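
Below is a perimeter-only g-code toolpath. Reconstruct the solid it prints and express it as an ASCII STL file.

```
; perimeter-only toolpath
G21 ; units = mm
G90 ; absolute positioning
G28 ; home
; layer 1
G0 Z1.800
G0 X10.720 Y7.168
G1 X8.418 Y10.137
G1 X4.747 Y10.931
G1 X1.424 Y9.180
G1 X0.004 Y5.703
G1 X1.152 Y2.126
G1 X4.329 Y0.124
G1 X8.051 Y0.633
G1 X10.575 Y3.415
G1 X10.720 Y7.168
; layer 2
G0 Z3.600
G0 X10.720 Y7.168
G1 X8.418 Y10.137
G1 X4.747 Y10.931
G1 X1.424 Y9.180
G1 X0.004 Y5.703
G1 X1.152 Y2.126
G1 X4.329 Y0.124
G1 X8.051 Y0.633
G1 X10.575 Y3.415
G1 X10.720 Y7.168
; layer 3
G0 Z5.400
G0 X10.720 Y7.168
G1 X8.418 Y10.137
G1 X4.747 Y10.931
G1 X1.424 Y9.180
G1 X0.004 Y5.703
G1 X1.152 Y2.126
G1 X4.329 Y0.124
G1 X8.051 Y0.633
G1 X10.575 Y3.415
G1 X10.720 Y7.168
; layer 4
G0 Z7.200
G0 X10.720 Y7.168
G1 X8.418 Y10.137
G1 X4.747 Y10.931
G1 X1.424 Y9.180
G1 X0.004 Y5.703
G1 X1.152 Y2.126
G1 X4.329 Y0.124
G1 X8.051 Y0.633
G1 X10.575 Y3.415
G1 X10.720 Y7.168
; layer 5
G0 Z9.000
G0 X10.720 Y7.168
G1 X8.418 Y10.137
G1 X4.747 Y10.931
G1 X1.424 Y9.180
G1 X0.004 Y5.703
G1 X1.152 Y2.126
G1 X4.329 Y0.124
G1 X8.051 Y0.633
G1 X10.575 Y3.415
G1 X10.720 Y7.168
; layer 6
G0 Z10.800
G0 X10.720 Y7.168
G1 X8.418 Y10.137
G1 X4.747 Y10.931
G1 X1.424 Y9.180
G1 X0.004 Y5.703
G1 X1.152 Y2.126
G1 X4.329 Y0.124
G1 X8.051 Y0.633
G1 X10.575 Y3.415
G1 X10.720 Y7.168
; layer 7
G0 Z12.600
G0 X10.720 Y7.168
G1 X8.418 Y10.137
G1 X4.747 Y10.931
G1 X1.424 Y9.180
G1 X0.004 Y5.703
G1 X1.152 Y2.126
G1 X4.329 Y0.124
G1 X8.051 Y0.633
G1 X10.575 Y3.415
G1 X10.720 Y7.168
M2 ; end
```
solid part
  facet normal 0.0000 0.0000 -1.0000
    outer loop
      vertex 4.747 10.931 0.000
      vertex 8.418 10.137 0.000
      vertex 10.720 7.168 0.000
    endloop
  endfacet
  facet normal 0.0000 0.0000 -1.0000
    outer loop
      vertex 1.424 9.180 0.000
      vertex 4.747 10.931 0.000
      vertex 10.720 7.168 0.000
    endloop
  endfacet
  facet normal 0.0000 0.0000 -1.0000
    outer loop
      vertex 0.004 5.703 0.000
      vertex 1.424 9.180 0.000
      vertex 10.720 7.168 0.000
    endloop
  endfacet
  facet normal 0.0000 0.0000 -1.0000
    outer loop
      vertex 1.152 2.126 0.000
      vertex 0.004 5.703 0.000
      vertex 10.720 7.168 0.000
    endloop
  endfacet
  facet normal 0.0000 0.0000 -1.0000
    outer loop
      vertex 4.329 0.124 0.000
      vertex 1.152 2.126 0.000
      vertex 10.720 7.168 0.000
    endloop
  endfacet
  facet normal 0.0000 0.0000 -1.0000
    outer loop
      vertex 8.051 0.633 0.000
      vertex 4.329 0.124 0.000
      vertex 10.720 7.168 0.000
    endloop
  endfacet
  facet normal 0.0000 0.0000 -1.0000
    outer loop
      vertex 10.575 3.415 0.000
      vertex 8.051 0.633 0.000
      vertex 10.720 7.168 0.000
    endloop
  endfacet
  facet normal 0.0000 0.0000 1.0000
    outer loop
      vertex 10.720 7.168 12.600
      vertex 8.418 10.137 12.600
      vertex 4.747 10.931 12.600
    endloop
  endfacet
  facet normal 0.0000 0.0000 1.0000
    outer loop
      vertex 10.720 7.168 12.600
      vertex 4.747 10.931 12.600
      vertex 1.424 9.180 12.600
    endloop
  endfacet
  facet normal 0.0000 0.0000 1.0000
    outer loop
      vertex 10.720 7.168 12.600
      vertex 1.424 9.180 12.600
      vertex 0.004 5.703 12.600
    endloop
  endfacet
  facet normal 0.0000 0.0000 1.0000
    outer loop
      vertex 10.720 7.168 12.600
      vertex 0.004 5.703 12.600
      vertex 1.152 2.126 12.600
    endloop
  endfacet
  facet normal 0.0000 0.0000 1.0000
    outer loop
      vertex 10.720 7.168 12.600
      vertex 1.152 2.126 12.600
      vertex 4.329 0.124 12.600
    endloop
  endfacet
  facet normal 0.0000 0.0000 1.0000
    outer loop
      vertex 10.720 7.168 12.600
      vertex 4.329 0.124 12.600
      vertex 8.051 0.633 12.600
    endloop
  endfacet
  facet normal 0.0000 0.0000 1.0000
    outer loop
      vertex 10.720 7.168 12.600
      vertex 8.051 0.633 12.600
      vertex 10.575 3.415 12.600
    endloop
  endfacet
  facet normal 0.7903 0.6127 0.0000
    outer loop
      vertex 10.720 7.168 0.000
      vertex 8.418 10.137 0.000
      vertex 8.418 10.137 12.600
    endloop
  endfacet
  facet normal 0.7903 0.6127 0.0000
    outer loop
      vertex 10.720 7.168 0.000
      vertex 8.418 10.137 12.600
      vertex 10.720 7.168 12.600
    endloop
  endfacet
  facet normal 0.2114 0.9774 0.0000
    outer loop
      vertex 8.418 10.137 0.000
      vertex 4.747 10.931 0.000
      vertex 4.747 10.931 12.600
    endloop
  endfacet
  facet normal 0.2114 0.9774 0.0000
    outer loop
      vertex 8.418 10.137 0.000
      vertex 4.747 10.931 12.600
      vertex 8.418 10.137 12.600
    endloop
  endfacet
  facet normal -0.4662 0.8847 0.0000
    outer loop
      vertex 4.747 10.931 0.000
      vertex 1.424 9.180 0.000
      vertex 1.424 9.180 12.600
    endloop
  endfacet
  facet normal -0.4662 0.8847 0.0000
    outer loop
      vertex 4.747 10.931 0.000
      vertex 1.424 9.180 12.600
      vertex 4.747 10.931 12.600
    endloop
  endfacet
  facet normal -0.9258 0.3781 0.0000
    outer loop
      vertex 1.424 9.180 0.000
      vertex 0.004 5.703 0.000
      vertex 0.004 5.703 12.600
    endloop
  endfacet
  facet normal -0.9258 0.3781 0.0000
    outer loop
      vertex 1.424 9.180 0.000
      vertex 0.004 5.703 12.600
      vertex 1.424 9.180 12.600
    endloop
  endfacet
  facet normal -0.9522 -0.3056 0.0000
    outer loop
      vertex 0.004 5.703 0.000
      vertex 1.152 2.126 0.000
      vertex 1.152 2.126 12.600
    endloop
  endfacet
  facet normal -0.9522 -0.3056 0.0000
    outer loop
      vertex 0.004 5.703 0.000
      vertex 1.152 2.126 12.600
      vertex 0.004 5.703 12.600
    endloop
  endfacet
  facet normal -0.5331 -0.8460 0.0000
    outer loop
      vertex 1.152 2.126 0.000
      vertex 4.329 0.124 0.000
      vertex 4.329 0.124 12.600
    endloop
  endfacet
  facet normal -0.5331 -0.8460 0.0000
    outer loop
      vertex 1.152 2.126 0.000
      vertex 4.329 0.124 12.600
      vertex 1.152 2.126 12.600
    endloop
  endfacet
  facet normal 0.1355 -0.9908 0.0000
    outer loop
      vertex 4.329 0.124 0.000
      vertex 8.051 0.633 0.000
      vertex 8.051 0.633 12.600
    endloop
  endfacet
  facet normal 0.1355 -0.9908 0.0000
    outer loop
      vertex 4.329 0.124 0.000
      vertex 8.051 0.633 12.600
      vertex 4.329 0.124 12.600
    endloop
  endfacet
  facet normal 0.7406 -0.6719 0.0000
    outer loop
      vertex 8.051 0.633 0.000
      vertex 10.575 3.415 0.000
      vertex 10.575 3.415 12.600
    endloop
  endfacet
  facet normal 0.7406 -0.6719 0.0000
    outer loop
      vertex 8.051 0.633 0.000
      vertex 10.575 3.415 12.600
      vertex 8.051 0.633 12.600
    endloop
  endfacet
  facet normal 0.9993 -0.0386 0.0000
    outer loop
      vertex 10.575 3.415 0.000
      vertex 10.720 7.168 0.000
      vertex 10.720 7.168 12.600
    endloop
  endfacet
  facet normal 0.9993 -0.0386 0.0000
    outer loop
      vertex 10.575 3.415 0.000
      vertex 10.720 7.168 12.600
      vertex 10.575 3.415 12.600
    endloop
  endfacet
endsolid part

The G0 Z moves step by Δz≈1.800 mm. Every layer's G1 loop is the same polygon, so the solid is a straight extrusion of it from z=0 to z≈12.6. Closing with flat bottom and top caps and triangulating gives 32 facets — a regular 9-sided prism (a cylinder approximated with 9 flat sides), circumscribed radius ≈ 5.49 mm, height ≈ 12.6 mm.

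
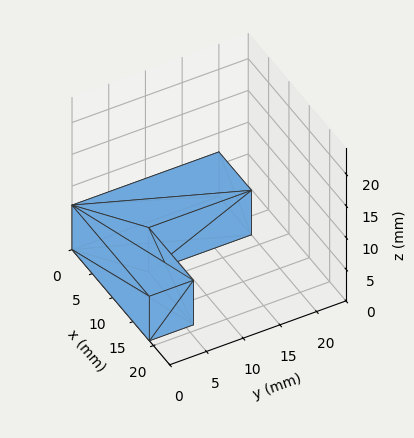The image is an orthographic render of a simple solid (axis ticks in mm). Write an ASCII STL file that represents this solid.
Reading the render: the shape is an L-shaped prism: outer 19 × 20 mm, arm thicknesses ≈ 6 mm (horizontal) and 8 mm (vertical), extruded 7 mm in z (dimensions read to the nearest mm from the axis ticks). For the STL, each face is triangulated and given an outward normal.

solid part
  facet normal 0.0000 0.0000 -1.0000
    outer loop
      vertex 19.00 6.00 0.00
      vertex 19.00 0.00 0.00
      vertex 0.00 0.00 0.00
    endloop
  endfacet
  facet normal 0.0000 0.0000 -1.0000
    outer loop
      vertex 8.00 6.00 0.00
      vertex 19.00 6.00 0.00
      vertex 0.00 0.00 0.00
    endloop
  endfacet
  facet normal 0.0000 0.0000 -1.0000
    outer loop
      vertex 8.00 20.00 0.00
      vertex 8.00 6.00 0.00
      vertex 0.00 0.00 0.00
    endloop
  endfacet
  facet normal 0.0000 0.0000 -1.0000
    outer loop
      vertex 0.00 20.00 0.00
      vertex 8.00 20.00 0.00
      vertex 0.00 0.00 0.00
    endloop
  endfacet
  facet normal 0.0000 0.0000 1.0000
    outer loop
      vertex 0.00 0.00 7.00
      vertex 19.00 0.00 7.00
      vertex 19.00 6.00 7.00
    endloop
  endfacet
  facet normal 0.0000 0.0000 1.0000
    outer loop
      vertex 0.00 0.00 7.00
      vertex 19.00 6.00 7.00
      vertex 8.00 6.00 7.00
    endloop
  endfacet
  facet normal 0.0000 0.0000 1.0000
    outer loop
      vertex 0.00 0.00 7.00
      vertex 8.00 6.00 7.00
      vertex 8.00 20.00 7.00
    endloop
  endfacet
  facet normal 0.0000 0.0000 1.0000
    outer loop
      vertex 0.00 0.00 7.00
      vertex 8.00 20.00 7.00
      vertex 0.00 20.00 7.00
    endloop
  endfacet
  facet normal 0.0000 -1.0000 0.0000
    outer loop
      vertex 0.00 0.00 0.00
      vertex 19.00 0.00 0.00
      vertex 19.00 0.00 7.00
    endloop
  endfacet
  facet normal 0.0000 -1.0000 0.0000
    outer loop
      vertex 0.00 0.00 0.00
      vertex 19.00 0.00 7.00
      vertex 0.00 0.00 7.00
    endloop
  endfacet
  facet normal 1.0000 0.0000 0.0000
    outer loop
      vertex 19.00 0.00 0.00
      vertex 19.00 6.00 0.00
      vertex 19.00 6.00 7.00
    endloop
  endfacet
  facet normal 1.0000 0.0000 0.0000
    outer loop
      vertex 19.00 0.00 0.00
      vertex 19.00 6.00 7.00
      vertex 19.00 0.00 7.00
    endloop
  endfacet
  facet normal 0.0000 1.0000 0.0000
    outer loop
      vertex 19.00 6.00 0.00
      vertex 8.00 6.00 0.00
      vertex 8.00 6.00 7.00
    endloop
  endfacet
  facet normal 0.0000 1.0000 0.0000
    outer loop
      vertex 19.00 6.00 0.00
      vertex 8.00 6.00 7.00
      vertex 19.00 6.00 7.00
    endloop
  endfacet
  facet normal 1.0000 0.0000 0.0000
    outer loop
      vertex 8.00 6.00 0.00
      vertex 8.00 20.00 0.00
      vertex 8.00 20.00 7.00
    endloop
  endfacet
  facet normal 1.0000 0.0000 0.0000
    outer loop
      vertex 8.00 6.00 0.00
      vertex 8.00 20.00 7.00
      vertex 8.00 6.00 7.00
    endloop
  endfacet
  facet normal 0.0000 1.0000 0.0000
    outer loop
      vertex 8.00 20.00 0.00
      vertex 0.00 20.00 0.00
      vertex 0.00 20.00 7.00
    endloop
  endfacet
  facet normal 0.0000 1.0000 0.0000
    outer loop
      vertex 8.00 20.00 0.00
      vertex 0.00 20.00 7.00
      vertex 8.00 20.00 7.00
    endloop
  endfacet
  facet normal -1.0000 0.0000 0.0000
    outer loop
      vertex 0.00 20.00 0.00
      vertex 0.00 0.00 0.00
      vertex 0.00 0.00 7.00
    endloop
  endfacet
  facet normal -1.0000 0.0000 0.0000
    outer loop
      vertex 0.00 20.00 0.00
      vertex 0.00 0.00 7.00
      vertex 0.00 20.00 7.00
    endloop
  endfacet
endsolid part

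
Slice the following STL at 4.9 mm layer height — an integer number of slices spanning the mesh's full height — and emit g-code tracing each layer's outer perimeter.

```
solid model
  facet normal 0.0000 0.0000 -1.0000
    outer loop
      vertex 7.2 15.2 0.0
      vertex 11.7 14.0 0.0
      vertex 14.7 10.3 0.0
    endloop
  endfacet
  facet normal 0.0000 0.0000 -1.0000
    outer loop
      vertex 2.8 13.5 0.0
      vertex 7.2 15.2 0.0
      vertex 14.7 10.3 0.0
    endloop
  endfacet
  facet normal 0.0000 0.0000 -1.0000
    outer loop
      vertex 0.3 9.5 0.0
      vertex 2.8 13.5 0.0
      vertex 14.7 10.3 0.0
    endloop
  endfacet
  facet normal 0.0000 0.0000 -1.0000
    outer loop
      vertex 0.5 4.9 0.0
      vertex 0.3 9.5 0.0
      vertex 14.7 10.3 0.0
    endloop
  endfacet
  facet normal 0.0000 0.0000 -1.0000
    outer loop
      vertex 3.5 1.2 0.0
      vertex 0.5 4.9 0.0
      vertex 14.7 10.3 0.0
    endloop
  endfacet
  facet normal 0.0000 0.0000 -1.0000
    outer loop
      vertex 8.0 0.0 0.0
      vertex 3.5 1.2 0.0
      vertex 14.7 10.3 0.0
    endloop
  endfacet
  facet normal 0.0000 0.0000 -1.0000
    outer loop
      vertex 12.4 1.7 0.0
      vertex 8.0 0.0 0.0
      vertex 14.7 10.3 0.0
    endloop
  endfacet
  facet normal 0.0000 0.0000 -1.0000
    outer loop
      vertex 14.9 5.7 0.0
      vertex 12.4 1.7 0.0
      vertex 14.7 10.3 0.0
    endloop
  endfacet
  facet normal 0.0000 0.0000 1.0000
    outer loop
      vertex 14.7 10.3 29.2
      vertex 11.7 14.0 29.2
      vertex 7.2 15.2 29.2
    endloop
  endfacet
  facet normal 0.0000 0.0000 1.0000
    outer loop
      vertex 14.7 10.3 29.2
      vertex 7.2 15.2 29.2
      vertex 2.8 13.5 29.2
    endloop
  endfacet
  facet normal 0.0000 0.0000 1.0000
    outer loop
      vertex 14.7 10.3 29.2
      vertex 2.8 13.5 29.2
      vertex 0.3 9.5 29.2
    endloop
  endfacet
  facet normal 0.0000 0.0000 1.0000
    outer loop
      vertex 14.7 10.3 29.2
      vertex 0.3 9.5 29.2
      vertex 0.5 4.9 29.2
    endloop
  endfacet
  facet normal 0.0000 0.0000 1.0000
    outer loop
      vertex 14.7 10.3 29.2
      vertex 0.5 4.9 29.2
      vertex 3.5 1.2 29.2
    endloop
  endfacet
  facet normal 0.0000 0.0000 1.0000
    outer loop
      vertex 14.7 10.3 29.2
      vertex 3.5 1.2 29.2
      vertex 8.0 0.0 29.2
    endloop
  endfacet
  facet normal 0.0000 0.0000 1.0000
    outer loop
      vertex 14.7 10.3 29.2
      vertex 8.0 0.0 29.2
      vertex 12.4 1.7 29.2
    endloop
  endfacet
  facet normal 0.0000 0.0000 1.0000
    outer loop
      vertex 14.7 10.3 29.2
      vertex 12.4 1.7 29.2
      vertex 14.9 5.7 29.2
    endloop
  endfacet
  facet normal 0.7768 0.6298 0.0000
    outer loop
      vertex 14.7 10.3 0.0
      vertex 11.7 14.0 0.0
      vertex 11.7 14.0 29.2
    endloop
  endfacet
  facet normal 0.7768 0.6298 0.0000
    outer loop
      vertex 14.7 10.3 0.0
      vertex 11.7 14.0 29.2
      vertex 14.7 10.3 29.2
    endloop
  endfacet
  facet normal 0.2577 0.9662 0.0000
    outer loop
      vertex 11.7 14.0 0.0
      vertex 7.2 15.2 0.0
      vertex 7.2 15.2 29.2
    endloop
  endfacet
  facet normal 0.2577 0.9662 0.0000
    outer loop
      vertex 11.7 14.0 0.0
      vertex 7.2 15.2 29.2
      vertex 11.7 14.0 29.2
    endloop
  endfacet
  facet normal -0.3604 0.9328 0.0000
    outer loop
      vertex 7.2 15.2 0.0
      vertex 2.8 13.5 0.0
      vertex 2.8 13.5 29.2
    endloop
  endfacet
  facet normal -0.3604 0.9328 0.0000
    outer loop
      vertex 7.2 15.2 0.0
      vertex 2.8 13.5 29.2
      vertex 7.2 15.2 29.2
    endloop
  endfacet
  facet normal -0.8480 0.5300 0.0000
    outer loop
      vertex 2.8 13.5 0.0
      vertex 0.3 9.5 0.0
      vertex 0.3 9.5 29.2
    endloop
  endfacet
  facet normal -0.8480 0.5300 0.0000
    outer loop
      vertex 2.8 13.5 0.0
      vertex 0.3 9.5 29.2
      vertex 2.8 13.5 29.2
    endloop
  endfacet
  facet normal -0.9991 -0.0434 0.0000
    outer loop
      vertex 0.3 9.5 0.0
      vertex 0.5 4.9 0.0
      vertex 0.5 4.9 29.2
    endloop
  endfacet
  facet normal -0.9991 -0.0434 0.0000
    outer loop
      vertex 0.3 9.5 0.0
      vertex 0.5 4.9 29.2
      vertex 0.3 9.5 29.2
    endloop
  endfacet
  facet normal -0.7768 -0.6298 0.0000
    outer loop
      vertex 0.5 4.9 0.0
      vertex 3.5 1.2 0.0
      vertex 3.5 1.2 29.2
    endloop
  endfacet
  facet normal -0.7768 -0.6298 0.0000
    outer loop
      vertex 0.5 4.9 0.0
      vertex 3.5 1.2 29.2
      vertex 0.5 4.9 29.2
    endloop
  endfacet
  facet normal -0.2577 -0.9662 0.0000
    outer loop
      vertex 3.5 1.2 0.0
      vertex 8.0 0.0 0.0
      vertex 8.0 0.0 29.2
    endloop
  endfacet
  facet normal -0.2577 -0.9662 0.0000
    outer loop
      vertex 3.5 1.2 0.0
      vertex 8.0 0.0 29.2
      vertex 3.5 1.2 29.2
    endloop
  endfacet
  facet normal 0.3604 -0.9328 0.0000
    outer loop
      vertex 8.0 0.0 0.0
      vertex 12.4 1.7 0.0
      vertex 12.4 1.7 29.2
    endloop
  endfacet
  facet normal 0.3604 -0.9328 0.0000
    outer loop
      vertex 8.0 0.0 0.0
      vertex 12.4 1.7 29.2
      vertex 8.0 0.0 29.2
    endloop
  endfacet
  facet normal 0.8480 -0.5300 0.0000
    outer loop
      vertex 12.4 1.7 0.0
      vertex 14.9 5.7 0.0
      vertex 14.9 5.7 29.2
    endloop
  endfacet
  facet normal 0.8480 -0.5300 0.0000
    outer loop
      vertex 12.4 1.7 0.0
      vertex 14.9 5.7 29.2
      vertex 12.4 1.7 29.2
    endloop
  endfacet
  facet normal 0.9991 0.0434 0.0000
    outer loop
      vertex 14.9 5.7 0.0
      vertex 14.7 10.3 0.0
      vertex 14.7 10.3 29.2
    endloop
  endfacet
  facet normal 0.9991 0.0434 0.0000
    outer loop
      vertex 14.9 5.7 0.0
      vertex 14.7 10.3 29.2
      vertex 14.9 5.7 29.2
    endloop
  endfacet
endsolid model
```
; perimeter-only toolpath
G21 ; units = mm
G90 ; absolute positioning
G28 ; home
; layer 1
G0 Z4.9
G0 X14.7 Y10.3
G1 X11.7 Y14.0
G1 X7.2 Y15.2
G1 X2.8 Y13.5
G1 X0.3 Y9.5
G1 X0.5 Y4.9
G1 X3.5 Y1.2
G1 X8.0 Y0.0
G1 X12.4 Y1.7
G1 X14.9 Y5.7
G1 X14.7 Y10.3
; layer 2
G0 Z9.7
G0 X14.7 Y10.3
G1 X11.7 Y14.0
G1 X7.2 Y15.2
G1 X2.8 Y13.5
G1 X0.3 Y9.5
G1 X0.5 Y4.9
G1 X3.5 Y1.2
G1 X8.0 Y0.0
G1 X12.4 Y1.7
G1 X14.9 Y5.7
G1 X14.7 Y10.3
; layer 3
G0 Z14.6
G0 X14.7 Y10.3
G1 X11.7 Y14.0
G1 X7.2 Y15.2
G1 X2.8 Y13.5
G1 X0.3 Y9.5
G1 X0.5 Y4.9
G1 X3.5 Y1.2
G1 X8.0 Y0.0
G1 X12.4 Y1.7
G1 X14.9 Y5.7
G1 X14.7 Y10.3
; layer 4
G0 Z19.5
G0 X14.7 Y10.3
G1 X11.7 Y14.0
G1 X7.2 Y15.2
G1 X2.8 Y13.5
G1 X0.3 Y9.5
G1 X0.5 Y4.9
G1 X3.5 Y1.2
G1 X8.0 Y0.0
G1 X12.4 Y1.7
G1 X14.9 Y5.7
G1 X14.7 Y10.3
; layer 5
G0 Z24.3
G0 X14.7 Y10.3
G1 X11.7 Y14.0
G1 X7.2 Y15.2
G1 X2.8 Y13.5
G1 X0.3 Y9.5
G1 X0.5 Y4.9
G1 X3.5 Y1.2
G1 X8.0 Y0.0
G1 X12.4 Y1.7
G1 X14.9 Y5.7
G1 X14.7 Y10.3
; layer 6
G0 Z29.2
G0 X14.7 Y10.3
G1 X11.7 Y14.0
G1 X7.2 Y15.2
G1 X2.8 Y13.5
G1 X0.3 Y9.5
G1 X0.5 Y4.9
G1 X3.5 Y1.2
G1 X8.0 Y0.0
G1 X12.4 Y1.7
G1 X14.9 Y5.7
G1 X14.7 Y10.3
M2 ; end

The solid is a regular 10-sided prism (a cylinder approximated with 10 flat sides), circumscribed radius ≈ 7.6 mm, height ≈ 29.2 mm. Slicing at Δz = 4.9 mm — 6 equal slices spanning the solid's height, so layer i sits at z = i·h/6 — gives 6 non-empty perimeters. Each is a 10-segment closed polygon; G0 lifts to the layer z and rapids to the start vertex, then G1 traces the edges.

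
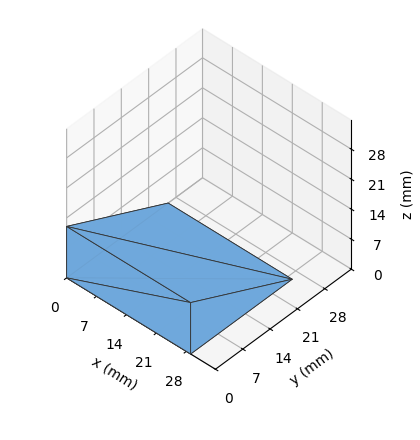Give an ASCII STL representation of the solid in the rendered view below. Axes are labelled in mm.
Reading the render: the shape is a wedge (ramp): 29 × 26 mm base, rising to 12 mm along the y=0 edge and sloping linearly to z=0 at y=26 (dimensions read to the nearest mm from the axis ticks). For the STL, each face is triangulated and given an outward normal.

solid part
  facet normal 0.0000 0.0000 -1.0000
    outer loop
      vertex 29.00 26.00 0.00
      vertex 29.00 0.00 0.00
      vertex 0.00 0.00 0.00
    endloop
  endfacet
  facet normal 0.0000 0.0000 -1.0000
    outer loop
      vertex 0.00 26.00 0.00
      vertex 29.00 26.00 0.00
      vertex 0.00 0.00 0.00
    endloop
  endfacet
  facet normal 0.0000 -1.0000 0.0000
    outer loop
      vertex 0.00 0.00 0.00
      vertex 29.00 0.00 0.00
      vertex 29.00 0.00 12.00
    endloop
  endfacet
  facet normal 0.0000 -1.0000 0.0000
    outer loop
      vertex 0.00 0.00 0.00
      vertex 29.00 0.00 12.00
      vertex 0.00 0.00 12.00
    endloop
  endfacet
  facet normal 0.0000 0.4191 0.9080
    outer loop
      vertex 0.00 0.00 12.00
      vertex 29.00 0.00 12.00
      vertex 29.00 26.00 0.00
    endloop
  endfacet
  facet normal 0.0000 0.4191 0.9080
    outer loop
      vertex 0.00 0.00 12.00
      vertex 29.00 26.00 0.00
      vertex 0.00 26.00 0.00
    endloop
  endfacet
  facet normal -1.0000 0.0000 0.0000
    outer loop
      vertex 0.00 0.00 12.00
      vertex 0.00 26.00 0.00
      vertex 0.00 0.00 0.00
    endloop
  endfacet
  facet normal 1.0000 0.0000 0.0000
    outer loop
      vertex 29.00 0.00 0.00
      vertex 29.00 26.00 0.00
      vertex 29.00 0.00 12.00
    endloop
  endfacet
endsolid part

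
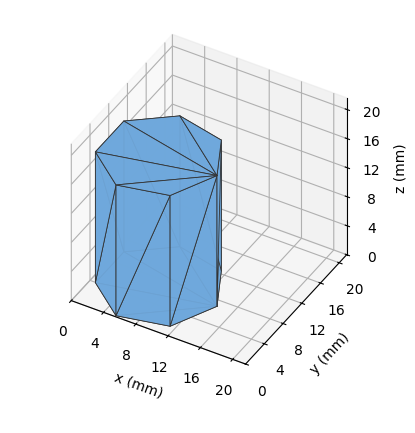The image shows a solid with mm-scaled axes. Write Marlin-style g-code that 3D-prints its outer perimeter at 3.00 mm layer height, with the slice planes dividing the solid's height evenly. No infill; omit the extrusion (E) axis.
Reading the render: the shape is a regular 7-sided prism (a cylinder approximated with 7 flat sides), circumscribed radius ≈ 7 mm, height ≈ 18 mm (dimensions read to the nearest mm from the axis ticks). For the g-code, the solid's height is divided into equal slices at the stated Δz and each level perimeter traced with G1 moves after a G0 lift.

; perimeter-only toolpath
G21 ; units = mm
G90 ; absolute positioning
G28 ; home
; layer 1
G0 Z3.00
G0 X14.00 Y7.00
G1 X11.36 Y12.47
G1 X5.44 Y13.82
G1 X0.69 Y10.04
G1 X0.69 Y3.96
G1 X5.44 Y0.18
G1 X11.36 Y1.53
G1 X14.00 Y7.00
; layer 2
G0 Z6.00
G0 X14.00 Y7.00
G1 X11.36 Y12.47
G1 X5.44 Y13.82
G1 X0.69 Y10.04
G1 X0.69 Y3.96
G1 X5.44 Y0.18
G1 X11.36 Y1.53
G1 X14.00 Y7.00
; layer 3
G0 Z9.00
G0 X14.00 Y7.00
G1 X11.36 Y12.47
G1 X5.44 Y13.82
G1 X0.69 Y10.04
G1 X0.69 Y3.96
G1 X5.44 Y0.18
G1 X11.36 Y1.53
G1 X14.00 Y7.00
; layer 4
G0 Z12.00
G0 X14.00 Y7.00
G1 X11.36 Y12.47
G1 X5.44 Y13.82
G1 X0.69 Y10.04
G1 X0.69 Y3.96
G1 X5.44 Y0.18
G1 X11.36 Y1.53
G1 X14.00 Y7.00
; layer 5
G0 Z15.00
G0 X14.00 Y7.00
G1 X11.36 Y12.47
G1 X5.44 Y13.82
G1 X0.69 Y10.04
G1 X0.69 Y3.96
G1 X5.44 Y0.18
G1 X11.36 Y1.53
G1 X14.00 Y7.00
; layer 6
G0 Z18.00
G0 X14.00 Y7.00
G1 X11.36 Y12.47
G1 X5.44 Y13.82
G1 X0.69 Y10.04
G1 X0.69 Y3.96
G1 X5.44 Y0.18
G1 X11.36 Y1.53
G1 X14.00 Y7.00
M2 ; end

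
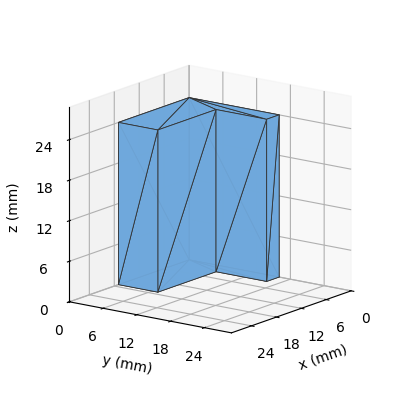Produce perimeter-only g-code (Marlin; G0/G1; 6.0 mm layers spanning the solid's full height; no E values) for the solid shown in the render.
Reading the render: the shape is an L-shaped prism: outer 17 × 16 mm, arm thicknesses ≈ 7 mm (horizontal) and 3 mm (vertical), extruded 24 mm in z (dimensions read to the nearest mm from the axis ticks). For the g-code, the solid's height is divided into equal slices at the stated Δz and each level perimeter traced with G1 moves after a G0 lift.

; perimeter-only toolpath
G21 ; units = mm
G90 ; absolute positioning
G28 ; home
; layer 1
G0 Z6.0
G0 X0.0 Y0.0
G1 X17.0 Y0.0
G1 X17.0 Y7.0
G1 X3.0 Y7.0
G1 X3.0 Y16.0
G1 X0.0 Y16.0
G1 X0.0 Y0.0
; layer 2
G0 Z12.0
G0 X0.0 Y0.0
G1 X17.0 Y0.0
G1 X17.0 Y7.0
G1 X3.0 Y7.0
G1 X3.0 Y16.0
G1 X0.0 Y16.0
G1 X0.0 Y0.0
; layer 3
G0 Z18.0
G0 X0.0 Y0.0
G1 X17.0 Y0.0
G1 X17.0 Y7.0
G1 X3.0 Y7.0
G1 X3.0 Y16.0
G1 X0.0 Y16.0
G1 X0.0 Y0.0
; layer 4
G0 Z24.0
G0 X0.0 Y0.0
G1 X17.0 Y0.0
G1 X17.0 Y7.0
G1 X3.0 Y7.0
G1 X3.0 Y16.0
G1 X0.0 Y16.0
G1 X0.0 Y0.0
M2 ; end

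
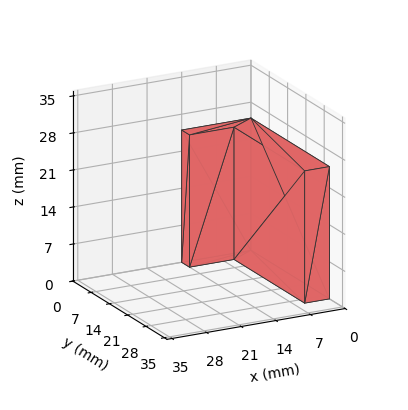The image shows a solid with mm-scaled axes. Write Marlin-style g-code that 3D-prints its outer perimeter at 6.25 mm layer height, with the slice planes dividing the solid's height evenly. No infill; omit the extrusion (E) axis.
Reading the render: the shape is an L-shaped prism: outer 14 × 30 mm, arm thicknesses ≈ 3 mm (horizontal) and 5 mm (vertical), extruded 25 mm in z (dimensions read to the nearest mm from the axis ticks). For the g-code, the solid's height is divided into equal slices at the stated Δz and each level perimeter traced with G1 moves after a G0 lift.

; perimeter-only toolpath
G21 ; units = mm
G90 ; absolute positioning
G28 ; home
; layer 1
G0 Z6.25
G0 X0.00 Y0.00
G1 X14.00 Y0.00
G1 X14.00 Y3.00
G1 X5.00 Y3.00
G1 X5.00 Y30.00
G1 X0.00 Y30.00
G1 X0.00 Y0.00
; layer 2
G0 Z12.50
G0 X0.00 Y0.00
G1 X14.00 Y0.00
G1 X14.00 Y3.00
G1 X5.00 Y3.00
G1 X5.00 Y30.00
G1 X0.00 Y30.00
G1 X0.00 Y0.00
; layer 3
G0 Z18.75
G0 X0.00 Y0.00
G1 X14.00 Y0.00
G1 X14.00 Y3.00
G1 X5.00 Y3.00
G1 X5.00 Y30.00
G1 X0.00 Y30.00
G1 X0.00 Y0.00
; layer 4
G0 Z25.00
G0 X0.00 Y0.00
G1 X14.00 Y0.00
G1 X14.00 Y3.00
G1 X5.00 Y3.00
G1 X5.00 Y30.00
G1 X0.00 Y30.00
G1 X0.00 Y0.00
M2 ; end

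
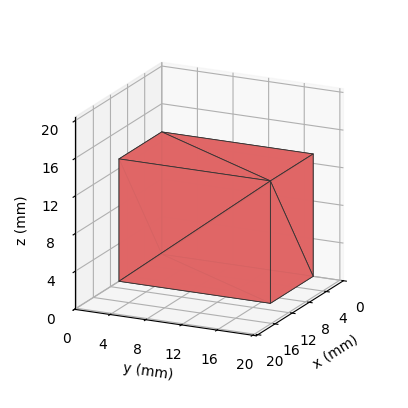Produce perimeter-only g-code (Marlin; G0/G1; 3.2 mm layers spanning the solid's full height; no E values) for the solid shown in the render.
Reading the render: the shape is a rectangular box, roughly 10 × 17 mm footprint and 13 mm tall (dimensions read to the nearest mm from the axis ticks). For the g-code, the solid's height is divided into equal slices at the stated Δz and each level perimeter traced with G1 moves after a G0 lift.

; perimeter-only toolpath
G21 ; units = mm
G90 ; absolute positioning
G28 ; home
; layer 1
G0 Z3.2
G0 X0.0 Y0.0
G1 X10.0 Y0.0
G1 X10.0 Y17.0
G1 X0.0 Y17.0
G1 X0.0 Y0.0
; layer 2
G0 Z6.5
G0 X0.0 Y0.0
G1 X10.0 Y0.0
G1 X10.0 Y17.0
G1 X0.0 Y17.0
G1 X0.0 Y0.0
; layer 3
G0 Z9.8
G0 X0.0 Y0.0
G1 X10.0 Y0.0
G1 X10.0 Y17.0
G1 X0.0 Y17.0
G1 X0.0 Y0.0
; layer 4
G0 Z13.0
G0 X0.0 Y0.0
G1 X10.0 Y0.0
G1 X10.0 Y17.0
G1 X0.0 Y17.0
G1 X0.0 Y0.0
M2 ; end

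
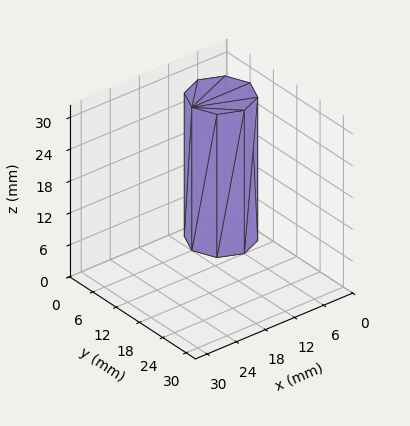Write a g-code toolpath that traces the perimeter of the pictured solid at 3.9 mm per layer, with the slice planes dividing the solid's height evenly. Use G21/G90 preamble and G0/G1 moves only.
Reading the render: the shape is a regular 8-sided prism (a cylinder approximated with 8 flat sides), circumscribed radius ≈ 6 mm, height ≈ 27 mm (dimensions read to the nearest mm from the axis ticks). For the g-code, the solid's height is divided into equal slices at the stated Δz and each level perimeter traced with G1 moves after a G0 lift.

; perimeter-only toolpath
G21 ; units = mm
G90 ; absolute positioning
G28 ; home
; layer 1
G0 Z3.9
G0 X12.0 Y6.0
G1 X10.2 Y10.2
G1 X6.0 Y12.0
G1 X1.8 Y10.2
G1 X0.0 Y6.0
G1 X1.8 Y1.8
G1 X6.0 Y0.0
G1 X10.2 Y1.8
G1 X12.0 Y6.0
; layer 2
G0 Z7.7
G0 X12.0 Y6.0
G1 X10.2 Y10.2
G1 X6.0 Y12.0
G1 X1.8 Y10.2
G1 X0.0 Y6.0
G1 X1.8 Y1.8
G1 X6.0 Y0.0
G1 X10.2 Y1.8
G1 X12.0 Y6.0
; layer 3
G0 Z11.6
G0 X12.0 Y6.0
G1 X10.2 Y10.2
G1 X6.0 Y12.0
G1 X1.8 Y10.2
G1 X0.0 Y6.0
G1 X1.8 Y1.8
G1 X6.0 Y0.0
G1 X10.2 Y1.8
G1 X12.0 Y6.0
; layer 4
G0 Z15.4
G0 X12.0 Y6.0
G1 X10.2 Y10.2
G1 X6.0 Y12.0
G1 X1.8 Y10.2
G1 X0.0 Y6.0
G1 X1.8 Y1.8
G1 X6.0 Y0.0
G1 X10.2 Y1.8
G1 X12.0 Y6.0
; layer 5
G0 Z19.3
G0 X12.0 Y6.0
G1 X10.2 Y10.2
G1 X6.0 Y12.0
G1 X1.8 Y10.2
G1 X0.0 Y6.0
G1 X1.8 Y1.8
G1 X6.0 Y0.0
G1 X10.2 Y1.8
G1 X12.0 Y6.0
; layer 6
G0 Z23.1
G0 X12.0 Y6.0
G1 X10.2 Y10.2
G1 X6.0 Y12.0
G1 X1.8 Y10.2
G1 X0.0 Y6.0
G1 X1.8 Y1.8
G1 X6.0 Y0.0
G1 X10.2 Y1.8
G1 X12.0 Y6.0
; layer 7
G0 Z27.0
G0 X12.0 Y6.0
G1 X10.2 Y10.2
G1 X6.0 Y12.0
G1 X1.8 Y10.2
G1 X0.0 Y6.0
G1 X1.8 Y1.8
G1 X6.0 Y0.0
G1 X10.2 Y1.8
G1 X12.0 Y6.0
M2 ; end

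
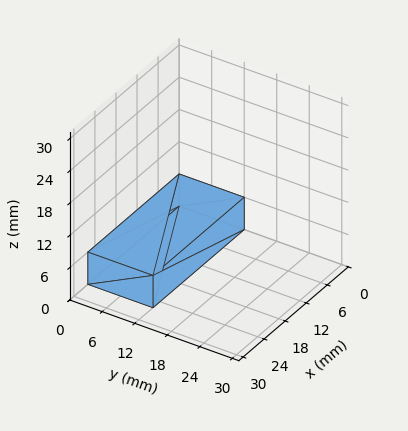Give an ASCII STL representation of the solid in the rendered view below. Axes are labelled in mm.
Reading the render: the shape is a rectangular box, roughly 26 × 12 mm footprint and 6 mm tall (dimensions read to the nearest mm from the axis ticks). For the STL, each face is triangulated and given an outward normal.

solid part
  facet normal 0.0000 0.0000 -1.0000
    outer loop
      vertex 26.0 12.0 0.0
      vertex 26.0 0.0 0.0
      vertex 0.0 0.0 0.0
    endloop
  endfacet
  facet normal 0.0000 0.0000 -1.0000
    outer loop
      vertex 0.0 12.0 0.0
      vertex 26.0 12.0 0.0
      vertex 0.0 0.0 0.0
    endloop
  endfacet
  facet normal 0.0000 0.0000 1.0000
    outer loop
      vertex 0.0 0.0 6.0
      vertex 26.0 0.0 6.0
      vertex 26.0 12.0 6.0
    endloop
  endfacet
  facet normal 0.0000 0.0000 1.0000
    outer loop
      vertex 0.0 0.0 6.0
      vertex 26.0 12.0 6.0
      vertex 0.0 12.0 6.0
    endloop
  endfacet
  facet normal 0.0000 -1.0000 0.0000
    outer loop
      vertex 0.0 0.0 0.0
      vertex 26.0 0.0 0.0
      vertex 26.0 0.0 6.0
    endloop
  endfacet
  facet normal 0.0000 -1.0000 0.0000
    outer loop
      vertex 0.0 0.0 0.0
      vertex 26.0 0.0 6.0
      vertex 0.0 0.0 6.0
    endloop
  endfacet
  facet normal 0.0000 1.0000 0.0000
    outer loop
      vertex 26.0 12.0 6.0
      vertex 26.0 12.0 0.0
      vertex 0.0 12.0 0.0
    endloop
  endfacet
  facet normal 0.0000 1.0000 0.0000
    outer loop
      vertex 0.0 12.0 6.0
      vertex 26.0 12.0 6.0
      vertex 0.0 12.0 0.0
    endloop
  endfacet
  facet normal -1.0000 0.0000 0.0000
    outer loop
      vertex 0.0 12.0 6.0
      vertex 0.0 12.0 0.0
      vertex 0.0 0.0 0.0
    endloop
  endfacet
  facet normal -1.0000 0.0000 0.0000
    outer loop
      vertex 0.0 0.0 6.0
      vertex 0.0 12.0 6.0
      vertex 0.0 0.0 0.0
    endloop
  endfacet
  facet normal 1.0000 0.0000 0.0000
    outer loop
      vertex 26.0 0.0 0.0
      vertex 26.0 12.0 0.0
      vertex 26.0 12.0 6.0
    endloop
  endfacet
  facet normal 1.0000 0.0000 0.0000
    outer loop
      vertex 26.0 0.0 0.0
      vertex 26.0 12.0 6.0
      vertex 26.0 0.0 6.0
    endloop
  endfacet
endsolid part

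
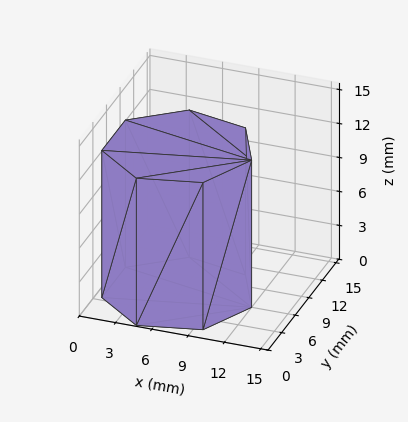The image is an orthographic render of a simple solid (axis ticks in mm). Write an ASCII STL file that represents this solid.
Reading the render: the shape is a regular 7-sided prism (a cylinder approximated with 7 flat sides), circumscribed radius ≈ 6 mm, height ≈ 13 mm (dimensions read to the nearest mm from the axis ticks). For the STL, each face is triangulated and given an outward normal.

solid part
  facet normal 0.0000 0.0000 -1.0000
    outer loop
      vertex 4.66 11.85 0.00
      vertex 9.74 10.69 0.00
      vertex 12.00 6.00 0.00
    endloop
  endfacet
  facet normal 0.0000 0.0000 -1.0000
    outer loop
      vertex 0.59 8.60 0.00
      vertex 4.66 11.85 0.00
      vertex 12.00 6.00 0.00
    endloop
  endfacet
  facet normal 0.0000 0.0000 -1.0000
    outer loop
      vertex 0.59 3.40 0.00
      vertex 0.59 8.60 0.00
      vertex 12.00 6.00 0.00
    endloop
  endfacet
  facet normal 0.0000 0.0000 -1.0000
    outer loop
      vertex 4.66 0.15 0.00
      vertex 0.59 3.40 0.00
      vertex 12.00 6.00 0.00
    endloop
  endfacet
  facet normal 0.0000 0.0000 -1.0000
    outer loop
      vertex 9.74 1.31 0.00
      vertex 4.66 0.15 0.00
      vertex 12.00 6.00 0.00
    endloop
  endfacet
  facet normal 0.0000 0.0000 1.0000
    outer loop
      vertex 12.00 6.00 13.00
      vertex 9.74 10.69 13.00
      vertex 4.66 11.85 13.00
    endloop
  endfacet
  facet normal 0.0000 0.0000 1.0000
    outer loop
      vertex 12.00 6.00 13.00
      vertex 4.66 11.85 13.00
      vertex 0.59 8.60 13.00
    endloop
  endfacet
  facet normal 0.0000 0.0000 1.0000
    outer loop
      vertex 12.00 6.00 13.00
      vertex 0.59 8.60 13.00
      vertex 0.59 3.40 13.00
    endloop
  endfacet
  facet normal 0.0000 0.0000 1.0000
    outer loop
      vertex 12.00 6.00 13.00
      vertex 0.59 3.40 13.00
      vertex 4.66 0.15 13.00
    endloop
  endfacet
  facet normal 0.0000 0.0000 1.0000
    outer loop
      vertex 12.00 6.00 13.00
      vertex 4.66 0.15 13.00
      vertex 9.74 1.31 13.00
    endloop
  endfacet
  facet normal 0.9009 0.4341 0.0000
    outer loop
      vertex 12.00 6.00 0.00
      vertex 9.74 10.69 0.00
      vertex 9.74 10.69 13.00
    endloop
  endfacet
  facet normal 0.9009 0.4341 0.0000
    outer loop
      vertex 12.00 6.00 0.00
      vertex 9.74 10.69 13.00
      vertex 12.00 6.00 13.00
    endloop
  endfacet
  facet normal 0.2226 0.9749 0.0000
    outer loop
      vertex 9.74 10.69 0.00
      vertex 4.66 11.85 0.00
      vertex 4.66 11.85 13.00
    endloop
  endfacet
  facet normal 0.2226 0.9749 0.0000
    outer loop
      vertex 9.74 10.69 0.00
      vertex 4.66 11.85 13.00
      vertex 9.74 10.69 13.00
    endloop
  endfacet
  facet normal -0.6240 0.7814 0.0000
    outer loop
      vertex 4.66 11.85 0.00
      vertex 0.59 8.60 0.00
      vertex 0.59 8.60 13.00
    endloop
  endfacet
  facet normal -0.6240 0.7814 0.0000
    outer loop
      vertex 4.66 11.85 0.00
      vertex 0.59 8.60 13.00
      vertex 4.66 11.85 13.00
    endloop
  endfacet
  facet normal -1.0000 0.0000 0.0000
    outer loop
      vertex 0.59 8.60 0.00
      vertex 0.59 3.40 0.00
      vertex 0.59 3.40 13.00
    endloop
  endfacet
  facet normal -1.0000 0.0000 0.0000
    outer loop
      vertex 0.59 8.60 0.00
      vertex 0.59 3.40 13.00
      vertex 0.59 8.60 13.00
    endloop
  endfacet
  facet normal -0.6240 -0.7814 0.0000
    outer loop
      vertex 0.59 3.40 0.00
      vertex 4.66 0.15 0.00
      vertex 4.66 0.15 13.00
    endloop
  endfacet
  facet normal -0.6240 -0.7814 0.0000
    outer loop
      vertex 0.59 3.40 0.00
      vertex 4.66 0.15 13.00
      vertex 0.59 3.40 13.00
    endloop
  endfacet
  facet normal 0.2226 -0.9749 0.0000
    outer loop
      vertex 4.66 0.15 0.00
      vertex 9.74 1.31 0.00
      vertex 9.74 1.31 13.00
    endloop
  endfacet
  facet normal 0.2226 -0.9749 0.0000
    outer loop
      vertex 4.66 0.15 0.00
      vertex 9.74 1.31 13.00
      vertex 4.66 0.15 13.00
    endloop
  endfacet
  facet normal 0.9009 -0.4341 0.0000
    outer loop
      vertex 9.74 1.31 0.00
      vertex 12.00 6.00 0.00
      vertex 12.00 6.00 13.00
    endloop
  endfacet
  facet normal 0.9009 -0.4341 0.0000
    outer loop
      vertex 9.74 1.31 0.00
      vertex 12.00 6.00 13.00
      vertex 9.74 1.31 13.00
    endloop
  endfacet
endsolid part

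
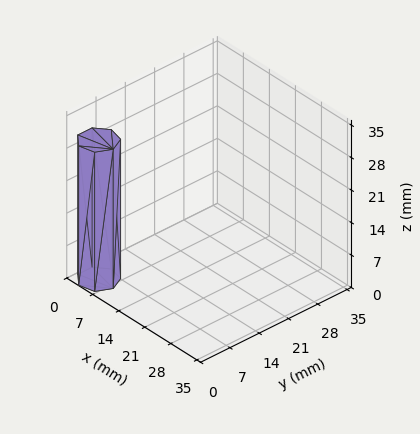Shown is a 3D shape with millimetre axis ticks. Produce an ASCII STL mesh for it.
Reading the render: the shape is a regular 7-sided prism (a cylinder approximated with 7 flat sides), circumscribed radius ≈ 4 mm, height ≈ 30 mm (dimensions read to the nearest mm from the axis ticks). For the STL, each face is triangulated and given an outward normal.

solid part
  facet normal 0.0000 0.0000 -1.0000
    outer loop
      vertex 3.1 7.9 0.0
      vertex 6.5 7.1 0.0
      vertex 8.0 4.0 0.0
    endloop
  endfacet
  facet normal 0.0000 0.0000 -1.0000
    outer loop
      vertex 0.4 5.7 0.0
      vertex 3.1 7.9 0.0
      vertex 8.0 4.0 0.0
    endloop
  endfacet
  facet normal 0.0000 0.0000 -1.0000
    outer loop
      vertex 0.4 2.3 0.0
      vertex 0.4 5.7 0.0
      vertex 8.0 4.0 0.0
    endloop
  endfacet
  facet normal 0.0000 0.0000 -1.0000
    outer loop
      vertex 3.1 0.1 0.0
      vertex 0.4 2.3 0.0
      vertex 8.0 4.0 0.0
    endloop
  endfacet
  facet normal 0.0000 0.0000 -1.0000
    outer loop
      vertex 6.5 0.9 0.0
      vertex 3.1 0.1 0.0
      vertex 8.0 4.0 0.0
    endloop
  endfacet
  facet normal 0.0000 0.0000 1.0000
    outer loop
      vertex 8.0 4.0 30.0
      vertex 6.5 7.1 30.0
      vertex 3.1 7.9 30.0
    endloop
  endfacet
  facet normal 0.0000 0.0000 1.0000
    outer loop
      vertex 8.0 4.0 30.0
      vertex 3.1 7.9 30.0
      vertex 0.4 5.7 30.0
    endloop
  endfacet
  facet normal 0.0000 0.0000 1.0000
    outer loop
      vertex 8.0 4.0 30.0
      vertex 0.4 5.7 30.0
      vertex 0.4 2.3 30.0
    endloop
  endfacet
  facet normal 0.0000 0.0000 1.0000
    outer loop
      vertex 8.0 4.0 30.0
      vertex 0.4 2.3 30.0
      vertex 3.1 0.1 30.0
    endloop
  endfacet
  facet normal 0.0000 0.0000 1.0000
    outer loop
      vertex 8.0 4.0 30.0
      vertex 3.1 0.1 30.0
      vertex 6.5 0.9 30.0
    endloop
  endfacet
  facet normal 0.9002 0.4356 0.0000
    outer loop
      vertex 8.0 4.0 0.0
      vertex 6.5 7.1 0.0
      vertex 6.5 7.1 30.0
    endloop
  endfacet
  facet normal 0.9002 0.4356 0.0000
    outer loop
      vertex 8.0 4.0 0.0
      vertex 6.5 7.1 30.0
      vertex 8.0 4.0 30.0
    endloop
  endfacet
  facet normal 0.2290 0.9734 0.0000
    outer loop
      vertex 6.5 7.1 0.0
      vertex 3.1 7.9 0.0
      vertex 3.1 7.9 30.0
    endloop
  endfacet
  facet normal 0.2290 0.9734 0.0000
    outer loop
      vertex 6.5 7.1 0.0
      vertex 3.1 7.9 30.0
      vertex 6.5 7.1 30.0
    endloop
  endfacet
  facet normal -0.6317 0.7752 0.0000
    outer loop
      vertex 3.1 7.9 0.0
      vertex 0.4 5.7 0.0
      vertex 0.4 5.7 30.0
    endloop
  endfacet
  facet normal -0.6317 0.7752 0.0000
    outer loop
      vertex 3.1 7.9 0.0
      vertex 0.4 5.7 30.0
      vertex 3.1 7.9 30.0
    endloop
  endfacet
  facet normal -1.0000 0.0000 0.0000
    outer loop
      vertex 0.4 5.7 0.0
      vertex 0.4 2.3 0.0
      vertex 0.4 2.3 30.0
    endloop
  endfacet
  facet normal -1.0000 0.0000 0.0000
    outer loop
      vertex 0.4 5.7 0.0
      vertex 0.4 2.3 30.0
      vertex 0.4 5.7 30.0
    endloop
  endfacet
  facet normal -0.6317 -0.7752 0.0000
    outer loop
      vertex 0.4 2.3 0.0
      vertex 3.1 0.1 0.0
      vertex 3.1 0.1 30.0
    endloop
  endfacet
  facet normal -0.6317 -0.7752 0.0000
    outer loop
      vertex 0.4 2.3 0.0
      vertex 3.1 0.1 30.0
      vertex 0.4 2.3 30.0
    endloop
  endfacet
  facet normal 0.2290 -0.9734 0.0000
    outer loop
      vertex 3.1 0.1 0.0
      vertex 6.5 0.9 0.0
      vertex 6.5 0.9 30.0
    endloop
  endfacet
  facet normal 0.2290 -0.9734 0.0000
    outer loop
      vertex 3.1 0.1 0.0
      vertex 6.5 0.9 30.0
      vertex 3.1 0.1 30.0
    endloop
  endfacet
  facet normal 0.9002 -0.4356 0.0000
    outer loop
      vertex 6.5 0.9 0.0
      vertex 8.0 4.0 0.0
      vertex 8.0 4.0 30.0
    endloop
  endfacet
  facet normal 0.9002 -0.4356 0.0000
    outer loop
      vertex 6.5 0.9 0.0
      vertex 8.0 4.0 30.0
      vertex 6.5 0.9 30.0
    endloop
  endfacet
endsolid part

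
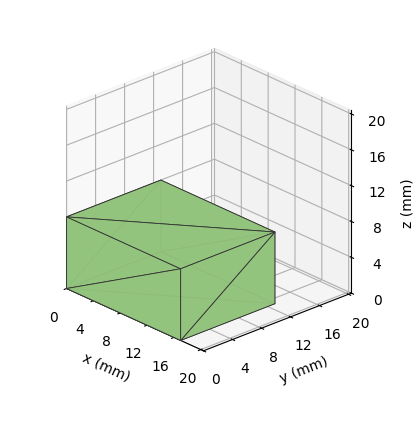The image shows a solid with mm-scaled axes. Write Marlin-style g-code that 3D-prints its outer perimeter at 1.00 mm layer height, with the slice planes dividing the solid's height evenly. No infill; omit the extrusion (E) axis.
Reading the render: the shape is a rectangular box, roughly 17 × 13 mm footprint and 8 mm tall (dimensions read to the nearest mm from the axis ticks). For the g-code, the solid's height is divided into equal slices at the stated Δz and each level perimeter traced with G1 moves after a G0 lift.

; perimeter-only toolpath
G21 ; units = mm
G90 ; absolute positioning
G28 ; home
; layer 1
G0 Z1.00
G0 X0.00 Y0.00
G1 X17.00 Y0.00
G1 X17.00 Y13.00
G1 X0.00 Y13.00
G1 X0.00 Y0.00
; layer 2
G0 Z2.00
G0 X0.00 Y0.00
G1 X17.00 Y0.00
G1 X17.00 Y13.00
G1 X0.00 Y13.00
G1 X0.00 Y0.00
; layer 3
G0 Z3.00
G0 X0.00 Y0.00
G1 X17.00 Y0.00
G1 X17.00 Y13.00
G1 X0.00 Y13.00
G1 X0.00 Y0.00
; layer 4
G0 Z4.00
G0 X0.00 Y0.00
G1 X17.00 Y0.00
G1 X17.00 Y13.00
G1 X0.00 Y13.00
G1 X0.00 Y0.00
; layer 5
G0 Z5.00
G0 X0.00 Y0.00
G1 X17.00 Y0.00
G1 X17.00 Y13.00
G1 X0.00 Y13.00
G1 X0.00 Y0.00
; layer 6
G0 Z6.00
G0 X0.00 Y0.00
G1 X17.00 Y0.00
G1 X17.00 Y13.00
G1 X0.00 Y13.00
G1 X0.00 Y0.00
; layer 7
G0 Z7.00
G0 X0.00 Y0.00
G1 X17.00 Y0.00
G1 X17.00 Y13.00
G1 X0.00 Y13.00
G1 X0.00 Y0.00
; layer 8
G0 Z8.00
G0 X0.00 Y0.00
G1 X17.00 Y0.00
G1 X17.00 Y13.00
G1 X0.00 Y13.00
G1 X0.00 Y0.00
M2 ; end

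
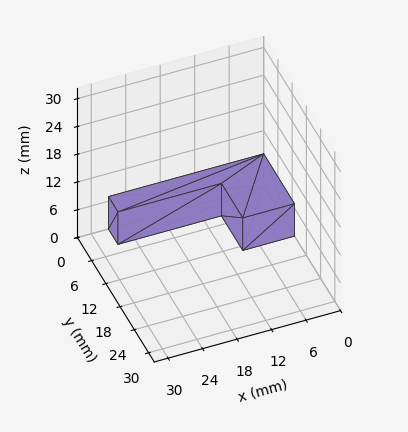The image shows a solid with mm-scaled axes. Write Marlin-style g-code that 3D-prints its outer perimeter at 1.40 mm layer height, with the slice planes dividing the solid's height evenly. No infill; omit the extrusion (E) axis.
Reading the render: the shape is an L-shaped prism: outer 27 × 13 mm, arm thicknesses ≈ 4 mm (horizontal) and 9 mm (vertical), extruded 7 mm in z (dimensions read to the nearest mm from the axis ticks). For the g-code, the solid's height is divided into equal slices at the stated Δz and each level perimeter traced with G1 moves after a G0 lift.

; perimeter-only toolpath
G21 ; units = mm
G90 ; absolute positioning
G28 ; home
; layer 1
G0 Z1.40
G0 X0.00 Y0.00
G1 X27.00 Y0.00
G1 X27.00 Y4.00
G1 X9.00 Y4.00
G1 X9.00 Y13.00
G1 X0.00 Y13.00
G1 X0.00 Y0.00
; layer 2
G0 Z2.80
G0 X0.00 Y0.00
G1 X27.00 Y0.00
G1 X27.00 Y4.00
G1 X9.00 Y4.00
G1 X9.00 Y13.00
G1 X0.00 Y13.00
G1 X0.00 Y0.00
; layer 3
G0 Z4.20
G0 X0.00 Y0.00
G1 X27.00 Y0.00
G1 X27.00 Y4.00
G1 X9.00 Y4.00
G1 X9.00 Y13.00
G1 X0.00 Y13.00
G1 X0.00 Y0.00
; layer 4
G0 Z5.60
G0 X0.00 Y0.00
G1 X27.00 Y0.00
G1 X27.00 Y4.00
G1 X9.00 Y4.00
G1 X9.00 Y13.00
G1 X0.00 Y13.00
G1 X0.00 Y0.00
; layer 5
G0 Z7.00
G0 X0.00 Y0.00
G1 X27.00 Y0.00
G1 X27.00 Y4.00
G1 X9.00 Y4.00
G1 X9.00 Y13.00
G1 X0.00 Y13.00
G1 X0.00 Y0.00
M2 ; end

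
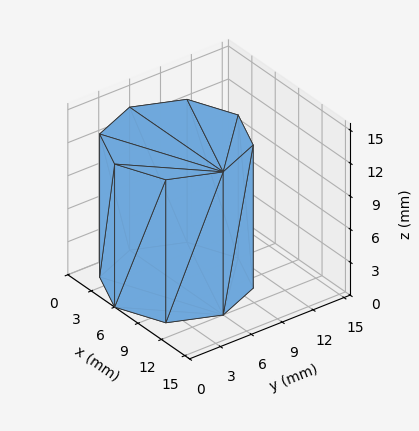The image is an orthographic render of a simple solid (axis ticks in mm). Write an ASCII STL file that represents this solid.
Reading the render: the shape is a regular 8-sided prism (a cylinder approximated with 8 flat sides), circumscribed radius ≈ 6 mm, height ≈ 13 mm (dimensions read to the nearest mm from the axis ticks). For the STL, each face is triangulated and given an outward normal.

solid part
  facet normal 0.0000 0.0000 -1.0000
    outer loop
      vertex 6.000 12.000 0.000
      vertex 10.243 10.243 0.000
      vertex 12.000 6.000 0.000
    endloop
  endfacet
  facet normal 0.0000 0.0000 -1.0000
    outer loop
      vertex 1.757 10.243 0.000
      vertex 6.000 12.000 0.000
      vertex 12.000 6.000 0.000
    endloop
  endfacet
  facet normal 0.0000 0.0000 -1.0000
    outer loop
      vertex 0.000 6.000 0.000
      vertex 1.757 10.243 0.000
      vertex 12.000 6.000 0.000
    endloop
  endfacet
  facet normal 0.0000 0.0000 -1.0000
    outer loop
      vertex 1.757 1.757 0.000
      vertex 0.000 6.000 0.000
      vertex 12.000 6.000 0.000
    endloop
  endfacet
  facet normal 0.0000 0.0000 -1.0000
    outer loop
      vertex 6.000 0.000 0.000
      vertex 1.757 1.757 0.000
      vertex 12.000 6.000 0.000
    endloop
  endfacet
  facet normal 0.0000 0.0000 -1.0000
    outer loop
      vertex 10.243 1.757 0.000
      vertex 6.000 0.000 0.000
      vertex 12.000 6.000 0.000
    endloop
  endfacet
  facet normal 0.0000 0.0000 1.0000
    outer loop
      vertex 12.000 6.000 13.000
      vertex 10.243 10.243 13.000
      vertex 6.000 12.000 13.000
    endloop
  endfacet
  facet normal 0.0000 0.0000 1.0000
    outer loop
      vertex 12.000 6.000 13.000
      vertex 6.000 12.000 13.000
      vertex 1.757 10.243 13.000
    endloop
  endfacet
  facet normal 0.0000 0.0000 1.0000
    outer loop
      vertex 12.000 6.000 13.000
      vertex 1.757 10.243 13.000
      vertex 0.000 6.000 13.000
    endloop
  endfacet
  facet normal 0.0000 0.0000 1.0000
    outer loop
      vertex 12.000 6.000 13.000
      vertex 0.000 6.000 13.000
      vertex 1.757 1.757 13.000
    endloop
  endfacet
  facet normal 0.0000 0.0000 1.0000
    outer loop
      vertex 12.000 6.000 13.000
      vertex 1.757 1.757 13.000
      vertex 6.000 0.000 13.000
    endloop
  endfacet
  facet normal 0.0000 0.0000 1.0000
    outer loop
      vertex 12.000 6.000 13.000
      vertex 6.000 0.000 13.000
      vertex 10.243 1.757 13.000
    endloop
  endfacet
  facet normal 0.9239 0.3826 0.0000
    outer loop
      vertex 12.000 6.000 0.000
      vertex 10.243 10.243 0.000
      vertex 10.243 10.243 13.000
    endloop
  endfacet
  facet normal 0.9239 0.3826 0.0000
    outer loop
      vertex 12.000 6.000 0.000
      vertex 10.243 10.243 13.000
      vertex 12.000 6.000 13.000
    endloop
  endfacet
  facet normal 0.3826 0.9239 0.0000
    outer loop
      vertex 10.243 10.243 0.000
      vertex 6.000 12.000 0.000
      vertex 6.000 12.000 13.000
    endloop
  endfacet
  facet normal 0.3826 0.9239 0.0000
    outer loop
      vertex 10.243 10.243 0.000
      vertex 6.000 12.000 13.000
      vertex 10.243 10.243 13.000
    endloop
  endfacet
  facet normal -0.3826 0.9239 0.0000
    outer loop
      vertex 6.000 12.000 0.000
      vertex 1.757 10.243 0.000
      vertex 1.757 10.243 13.000
    endloop
  endfacet
  facet normal -0.3826 0.9239 0.0000
    outer loop
      vertex 6.000 12.000 0.000
      vertex 1.757 10.243 13.000
      vertex 6.000 12.000 13.000
    endloop
  endfacet
  facet normal -0.9239 0.3826 0.0000
    outer loop
      vertex 1.757 10.243 0.000
      vertex 0.000 6.000 0.000
      vertex 0.000 6.000 13.000
    endloop
  endfacet
  facet normal -0.9239 0.3826 0.0000
    outer loop
      vertex 1.757 10.243 0.000
      vertex 0.000 6.000 13.000
      vertex 1.757 10.243 13.000
    endloop
  endfacet
  facet normal -0.9239 -0.3826 0.0000
    outer loop
      vertex 0.000 6.000 0.000
      vertex 1.757 1.757 0.000
      vertex 1.757 1.757 13.000
    endloop
  endfacet
  facet normal -0.9239 -0.3826 0.0000
    outer loop
      vertex 0.000 6.000 0.000
      vertex 1.757 1.757 13.000
      vertex 0.000 6.000 13.000
    endloop
  endfacet
  facet normal -0.3826 -0.9239 0.0000
    outer loop
      vertex 1.757 1.757 0.000
      vertex 6.000 0.000 0.000
      vertex 6.000 0.000 13.000
    endloop
  endfacet
  facet normal -0.3826 -0.9239 0.0000
    outer loop
      vertex 1.757 1.757 0.000
      vertex 6.000 0.000 13.000
      vertex 1.757 1.757 13.000
    endloop
  endfacet
  facet normal 0.3826 -0.9239 0.0000
    outer loop
      vertex 6.000 0.000 0.000
      vertex 10.243 1.757 0.000
      vertex 10.243 1.757 13.000
    endloop
  endfacet
  facet normal 0.3826 -0.9239 0.0000
    outer loop
      vertex 6.000 0.000 0.000
      vertex 10.243 1.757 13.000
      vertex 6.000 0.000 13.000
    endloop
  endfacet
  facet normal 0.9239 -0.3826 0.0000
    outer loop
      vertex 10.243 1.757 0.000
      vertex 12.000 6.000 0.000
      vertex 12.000 6.000 13.000
    endloop
  endfacet
  facet normal 0.9239 -0.3826 0.0000
    outer loop
      vertex 10.243 1.757 0.000
      vertex 12.000 6.000 13.000
      vertex 10.243 1.757 13.000
    endloop
  endfacet
endsolid part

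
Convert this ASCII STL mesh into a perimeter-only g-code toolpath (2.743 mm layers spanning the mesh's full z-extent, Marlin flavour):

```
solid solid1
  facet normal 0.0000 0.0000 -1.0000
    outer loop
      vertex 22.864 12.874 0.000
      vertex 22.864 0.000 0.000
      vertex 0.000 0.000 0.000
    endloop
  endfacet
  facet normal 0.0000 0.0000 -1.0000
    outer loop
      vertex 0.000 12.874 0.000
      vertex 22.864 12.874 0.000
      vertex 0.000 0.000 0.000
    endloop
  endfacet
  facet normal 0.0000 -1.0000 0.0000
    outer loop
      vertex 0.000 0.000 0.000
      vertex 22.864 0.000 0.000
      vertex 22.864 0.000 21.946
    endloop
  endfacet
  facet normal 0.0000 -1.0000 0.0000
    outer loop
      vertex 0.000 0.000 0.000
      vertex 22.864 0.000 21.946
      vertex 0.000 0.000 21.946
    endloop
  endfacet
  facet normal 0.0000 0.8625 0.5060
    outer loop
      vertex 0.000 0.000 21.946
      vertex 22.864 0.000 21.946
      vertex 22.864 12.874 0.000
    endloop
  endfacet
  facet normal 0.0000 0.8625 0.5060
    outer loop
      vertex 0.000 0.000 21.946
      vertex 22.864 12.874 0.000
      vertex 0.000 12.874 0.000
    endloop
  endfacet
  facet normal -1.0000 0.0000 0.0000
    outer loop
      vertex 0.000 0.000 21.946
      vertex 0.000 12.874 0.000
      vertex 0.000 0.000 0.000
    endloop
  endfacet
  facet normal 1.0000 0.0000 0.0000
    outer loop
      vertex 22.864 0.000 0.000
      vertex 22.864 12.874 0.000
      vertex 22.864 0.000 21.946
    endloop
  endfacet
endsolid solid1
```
; perimeter-only toolpath
G21 ; units = mm
G90 ; absolute positioning
G28 ; home
; layer 1
G0 Z2.743
G0 X0.000 Y0.000
G1 X22.864 Y0.000
G1 X22.864 Y11.265
G1 X0.000 Y11.265
G1 X0.000 Y0.000
; layer 2
G0 Z5.487
G0 X0.000 Y0.000
G1 X22.864 Y0.000
G1 X22.864 Y9.655
G1 X0.000 Y9.655
G1 X0.000 Y0.000
; layer 3
G0 Z8.230
G0 X0.000 Y0.000
G1 X22.864 Y0.000
G1 X22.864 Y8.046
G1 X0.000 Y8.046
G1 X0.000 Y0.000
; layer 4
G0 Z10.973
G0 X0.000 Y0.000
G1 X22.864 Y0.000
G1 X22.864 Y6.437
G1 X0.000 Y6.437
G1 X0.000 Y0.000
; layer 5
G0 Z13.716
G0 X0.000 Y0.000
G1 X22.864 Y0.000
G1 X22.864 Y4.828
G1 X0.000 Y4.828
G1 X0.000 Y0.000
; layer 6
G0 Z16.460
G0 X0.000 Y0.000
G1 X22.864 Y0.000
G1 X22.864 Y3.219
G1 X0.000 Y3.219
G1 X0.000 Y0.000
; layer 7
G0 Z19.203
G0 X0.000 Y0.000
G1 X22.864 Y0.000
G1 X22.864 Y1.609
G1 X0.000 Y1.609
G1 X0.000 Y0.000
M2 ; end

The solid is a wedge (ramp): 22.9 × 12.9 mm base, rising to 21.9 mm along the y=0 edge and sloping linearly to z=0 at y=12.9. Slicing at Δz = 2.743 mm — 8 equal slices spanning the solid's height, so layer i sits at z = i·h/8 — gives 7 non-empty perimeters. Each is a 4-segment closed polygon; G0 lifts to the layer z and rapids to the start vertex, then G1 traces the edges. The cross-section shrinks linearly with z (the slice at the apex is degenerate and omitted).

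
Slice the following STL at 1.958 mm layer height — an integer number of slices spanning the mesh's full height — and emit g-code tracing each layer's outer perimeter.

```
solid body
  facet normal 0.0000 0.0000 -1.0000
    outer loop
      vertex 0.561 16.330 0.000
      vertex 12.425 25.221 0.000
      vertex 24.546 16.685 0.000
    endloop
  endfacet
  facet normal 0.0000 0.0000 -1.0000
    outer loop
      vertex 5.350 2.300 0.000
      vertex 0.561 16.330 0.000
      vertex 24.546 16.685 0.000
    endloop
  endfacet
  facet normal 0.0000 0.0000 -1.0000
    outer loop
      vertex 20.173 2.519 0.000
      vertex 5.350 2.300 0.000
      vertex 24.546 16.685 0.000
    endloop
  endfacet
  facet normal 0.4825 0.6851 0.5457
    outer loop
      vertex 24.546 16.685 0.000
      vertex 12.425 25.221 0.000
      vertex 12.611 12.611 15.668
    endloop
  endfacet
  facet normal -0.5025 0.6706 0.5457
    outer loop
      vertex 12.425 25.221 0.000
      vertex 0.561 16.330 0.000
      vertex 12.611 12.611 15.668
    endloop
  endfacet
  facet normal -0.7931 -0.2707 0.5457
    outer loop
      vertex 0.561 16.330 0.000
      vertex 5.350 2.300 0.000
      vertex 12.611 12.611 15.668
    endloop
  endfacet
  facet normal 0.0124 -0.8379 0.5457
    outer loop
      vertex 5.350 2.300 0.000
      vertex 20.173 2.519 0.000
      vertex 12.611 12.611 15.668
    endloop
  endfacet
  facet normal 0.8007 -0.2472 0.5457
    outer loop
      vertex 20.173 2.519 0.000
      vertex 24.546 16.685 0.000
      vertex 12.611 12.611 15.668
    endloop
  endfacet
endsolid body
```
; perimeter-only toolpath
G21 ; units = mm
G90 ; absolute positioning
G28 ; home
; layer 1
G0 Z1.958
G0 X23.054 Y16.176
G1 X12.448 Y23.645
G1 X2.067 Y15.865
G1 X6.258 Y3.589
G1 X19.228 Y3.781
G1 X23.054 Y16.176
; layer 2
G0 Z3.917
G0 X21.562 Y15.666
G1 X12.472 Y22.069
G1 X3.574 Y15.400
G1 X7.165 Y4.878
G1 X18.282 Y5.042
G1 X21.562 Y15.666
; layer 3
G0 Z5.875
G0 X20.070 Y15.157
G1 X12.495 Y20.492
G1 X5.080 Y14.935
G1 X8.073 Y6.167
G1 X17.337 Y6.303
G1 X20.070 Y15.157
; layer 4
G0 Z7.834
G0 X18.578 Y14.648
G1 X12.518 Y18.916
G1 X6.586 Y14.470
G1 X8.980 Y7.456
G1 X16.392 Y7.565
G1 X18.578 Y14.648
; layer 5
G0 Z9.793
G0 X17.087 Y14.139
G1 X12.541 Y17.340
G1 X8.092 Y14.006
G1 X9.888 Y8.744
G1 X15.447 Y8.827
G1 X17.087 Y14.139
; layer 6
G0 Z11.751
G0 X15.595 Y13.630
G1 X12.564 Y15.764
G1 X9.598 Y13.541
G1 X10.796 Y10.033
G1 X14.502 Y10.088
G1 X15.595 Y13.630
; layer 7
G0 Z13.709
G0 X14.103 Y13.120
G1 X12.588 Y14.187
G1 X11.105 Y13.076
G1 X11.703 Y11.322
G1 X13.556 Y11.349
G1 X14.103 Y13.120
M2 ; end

The solid is a regular 5-sided pyramid, base circumscribed radius ≈ 12.6 mm, apex at z ≈ 15.7 mm. Slicing at Δz = 1.958 mm — 8 equal slices spanning the solid's height, so layer i sits at z = i·h/8 — gives 7 non-empty perimeters. Each is a 5-segment closed polygon; G0 lifts to the layer z and rapids to the start vertex, then G1 traces the edges. The cross-section shrinks linearly with z (the slice at the apex is degenerate and omitted).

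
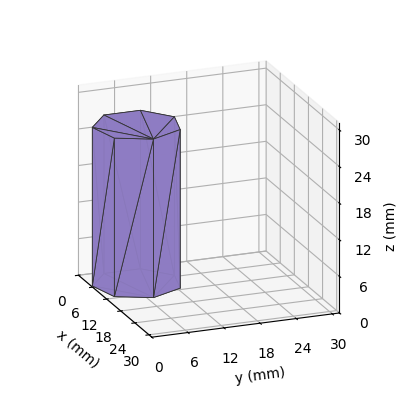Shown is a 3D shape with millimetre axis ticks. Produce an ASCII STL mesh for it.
Reading the render: the shape is a regular 7-sided prism (a cylinder approximated with 7 flat sides), circumscribed radius ≈ 7 mm, height ≈ 26 mm (dimensions read to the nearest mm from the axis ticks). For the STL, each face is triangulated and given an outward normal.

solid part
  facet normal 0.0000 0.0000 -1.0000
    outer loop
      vertex 5.44 13.82 0.00
      vertex 11.36 12.47 0.00
      vertex 14.00 7.00 0.00
    endloop
  endfacet
  facet normal 0.0000 0.0000 -1.0000
    outer loop
      vertex 0.69 10.04 0.00
      vertex 5.44 13.82 0.00
      vertex 14.00 7.00 0.00
    endloop
  endfacet
  facet normal 0.0000 0.0000 -1.0000
    outer loop
      vertex 0.69 3.96 0.00
      vertex 0.69 10.04 0.00
      vertex 14.00 7.00 0.00
    endloop
  endfacet
  facet normal 0.0000 0.0000 -1.0000
    outer loop
      vertex 5.44 0.18 0.00
      vertex 0.69 3.96 0.00
      vertex 14.00 7.00 0.00
    endloop
  endfacet
  facet normal 0.0000 0.0000 -1.0000
    outer loop
      vertex 11.36 1.53 0.00
      vertex 5.44 0.18 0.00
      vertex 14.00 7.00 0.00
    endloop
  endfacet
  facet normal 0.0000 0.0000 1.0000
    outer loop
      vertex 14.00 7.00 26.00
      vertex 11.36 12.47 26.00
      vertex 5.44 13.82 26.00
    endloop
  endfacet
  facet normal 0.0000 0.0000 1.0000
    outer loop
      vertex 14.00 7.00 26.00
      vertex 5.44 13.82 26.00
      vertex 0.69 10.04 26.00
    endloop
  endfacet
  facet normal 0.0000 0.0000 1.0000
    outer loop
      vertex 14.00 7.00 26.00
      vertex 0.69 10.04 26.00
      vertex 0.69 3.96 26.00
    endloop
  endfacet
  facet normal 0.0000 0.0000 1.0000
    outer loop
      vertex 14.00 7.00 26.00
      vertex 0.69 3.96 26.00
      vertex 5.44 0.18 26.00
    endloop
  endfacet
  facet normal 0.0000 0.0000 1.0000
    outer loop
      vertex 14.00 7.00 26.00
      vertex 5.44 0.18 26.00
      vertex 11.36 1.53 26.00
    endloop
  endfacet
  facet normal 0.9006 0.4347 0.0000
    outer loop
      vertex 14.00 7.00 0.00
      vertex 11.36 12.47 0.00
      vertex 11.36 12.47 26.00
    endloop
  endfacet
  facet normal 0.9006 0.4347 0.0000
    outer loop
      vertex 14.00 7.00 0.00
      vertex 11.36 12.47 26.00
      vertex 14.00 7.00 26.00
    endloop
  endfacet
  facet normal 0.2223 0.9750 0.0000
    outer loop
      vertex 11.36 12.47 0.00
      vertex 5.44 13.82 0.00
      vertex 5.44 13.82 26.00
    endloop
  endfacet
  facet normal 0.2223 0.9750 0.0000
    outer loop
      vertex 11.36 12.47 0.00
      vertex 5.44 13.82 26.00
      vertex 11.36 12.47 26.00
    endloop
  endfacet
  facet normal -0.6227 0.7825 0.0000
    outer loop
      vertex 5.44 13.82 0.00
      vertex 0.69 10.04 0.00
      vertex 0.69 10.04 26.00
    endloop
  endfacet
  facet normal -0.6227 0.7825 0.0000
    outer loop
      vertex 5.44 13.82 0.00
      vertex 0.69 10.04 26.00
      vertex 5.44 13.82 26.00
    endloop
  endfacet
  facet normal -1.0000 0.0000 0.0000
    outer loop
      vertex 0.69 10.04 0.00
      vertex 0.69 3.96 0.00
      vertex 0.69 3.96 26.00
    endloop
  endfacet
  facet normal -1.0000 0.0000 0.0000
    outer loop
      vertex 0.69 10.04 0.00
      vertex 0.69 3.96 26.00
      vertex 0.69 10.04 26.00
    endloop
  endfacet
  facet normal -0.6227 -0.7825 0.0000
    outer loop
      vertex 0.69 3.96 0.00
      vertex 5.44 0.18 0.00
      vertex 5.44 0.18 26.00
    endloop
  endfacet
  facet normal -0.6227 -0.7825 0.0000
    outer loop
      vertex 0.69 3.96 0.00
      vertex 5.44 0.18 26.00
      vertex 0.69 3.96 26.00
    endloop
  endfacet
  facet normal 0.2223 -0.9750 0.0000
    outer loop
      vertex 5.44 0.18 0.00
      vertex 11.36 1.53 0.00
      vertex 11.36 1.53 26.00
    endloop
  endfacet
  facet normal 0.2223 -0.9750 0.0000
    outer loop
      vertex 5.44 0.18 0.00
      vertex 11.36 1.53 26.00
      vertex 5.44 0.18 26.00
    endloop
  endfacet
  facet normal 0.9006 -0.4347 0.0000
    outer loop
      vertex 11.36 1.53 0.00
      vertex 14.00 7.00 0.00
      vertex 14.00 7.00 26.00
    endloop
  endfacet
  facet normal 0.9006 -0.4347 0.0000
    outer loop
      vertex 11.36 1.53 0.00
      vertex 14.00 7.00 26.00
      vertex 11.36 1.53 26.00
    endloop
  endfacet
endsolid part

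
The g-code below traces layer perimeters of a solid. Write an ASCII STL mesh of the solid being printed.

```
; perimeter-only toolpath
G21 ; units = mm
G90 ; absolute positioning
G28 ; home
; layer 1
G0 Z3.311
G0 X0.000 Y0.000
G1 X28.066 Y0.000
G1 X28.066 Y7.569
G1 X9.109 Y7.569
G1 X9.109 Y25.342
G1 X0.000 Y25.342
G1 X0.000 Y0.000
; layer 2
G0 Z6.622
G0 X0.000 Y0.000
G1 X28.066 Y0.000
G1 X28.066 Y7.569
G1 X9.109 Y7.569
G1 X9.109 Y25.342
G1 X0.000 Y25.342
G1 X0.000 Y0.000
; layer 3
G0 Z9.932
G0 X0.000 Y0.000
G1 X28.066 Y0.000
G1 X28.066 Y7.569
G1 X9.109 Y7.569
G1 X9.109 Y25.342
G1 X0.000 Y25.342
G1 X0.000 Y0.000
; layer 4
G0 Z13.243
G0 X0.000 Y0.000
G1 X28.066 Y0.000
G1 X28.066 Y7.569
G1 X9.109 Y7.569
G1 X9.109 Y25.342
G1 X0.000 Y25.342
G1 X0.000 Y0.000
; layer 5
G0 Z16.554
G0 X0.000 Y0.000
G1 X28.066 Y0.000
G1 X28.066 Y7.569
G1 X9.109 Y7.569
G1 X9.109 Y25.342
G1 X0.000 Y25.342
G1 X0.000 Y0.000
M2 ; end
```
solid part
  facet normal 0.0000 0.0000 -1.0000
    outer loop
      vertex 28.066 7.569 0.000
      vertex 28.066 0.000 0.000
      vertex 0.000 0.000 0.000
    endloop
  endfacet
  facet normal 0.0000 0.0000 -1.0000
    outer loop
      vertex 9.109 7.569 0.000
      vertex 28.066 7.569 0.000
      vertex 0.000 0.000 0.000
    endloop
  endfacet
  facet normal 0.0000 0.0000 -1.0000
    outer loop
      vertex 9.109 25.342 0.000
      vertex 9.109 7.569 0.000
      vertex 0.000 0.000 0.000
    endloop
  endfacet
  facet normal 0.0000 0.0000 -1.0000
    outer loop
      vertex 0.000 25.342 0.000
      vertex 9.109 25.342 0.000
      vertex 0.000 0.000 0.000
    endloop
  endfacet
  facet normal 0.0000 0.0000 1.0000
    outer loop
      vertex 0.000 0.000 16.554
      vertex 28.066 0.000 16.554
      vertex 28.066 7.569 16.554
    endloop
  endfacet
  facet normal 0.0000 0.0000 1.0000
    outer loop
      vertex 0.000 0.000 16.554
      vertex 28.066 7.569 16.554
      vertex 9.109 7.569 16.554
    endloop
  endfacet
  facet normal 0.0000 0.0000 1.0000
    outer loop
      vertex 0.000 0.000 16.554
      vertex 9.109 7.569 16.554
      vertex 9.109 25.342 16.554
    endloop
  endfacet
  facet normal 0.0000 0.0000 1.0000
    outer loop
      vertex 0.000 0.000 16.554
      vertex 9.109 25.342 16.554
      vertex 0.000 25.342 16.554
    endloop
  endfacet
  facet normal 0.0000 -1.0000 0.0000
    outer loop
      vertex 0.000 0.000 0.000
      vertex 28.066 0.000 0.000
      vertex 28.066 0.000 16.554
    endloop
  endfacet
  facet normal 0.0000 -1.0000 0.0000
    outer loop
      vertex 0.000 0.000 0.000
      vertex 28.066 0.000 16.554
      vertex 0.000 0.000 16.554
    endloop
  endfacet
  facet normal 1.0000 0.0000 0.0000
    outer loop
      vertex 28.066 0.000 0.000
      vertex 28.066 7.569 0.000
      vertex 28.066 7.569 16.554
    endloop
  endfacet
  facet normal 1.0000 0.0000 0.0000
    outer loop
      vertex 28.066 0.000 0.000
      vertex 28.066 7.569 16.554
      vertex 28.066 0.000 16.554
    endloop
  endfacet
  facet normal 0.0000 1.0000 0.0000
    outer loop
      vertex 28.066 7.569 0.000
      vertex 9.109 7.569 0.000
      vertex 9.109 7.569 16.554
    endloop
  endfacet
  facet normal 0.0000 1.0000 0.0000
    outer loop
      vertex 28.066 7.569 0.000
      vertex 9.109 7.569 16.554
      vertex 28.066 7.569 16.554
    endloop
  endfacet
  facet normal 1.0000 0.0000 0.0000
    outer loop
      vertex 9.109 7.569 0.000
      vertex 9.109 25.342 0.000
      vertex 9.109 25.342 16.554
    endloop
  endfacet
  facet normal 1.0000 0.0000 0.0000
    outer loop
      vertex 9.109 7.569 0.000
      vertex 9.109 25.342 16.554
      vertex 9.109 7.569 16.554
    endloop
  endfacet
  facet normal 0.0000 1.0000 0.0000
    outer loop
      vertex 9.109 25.342 0.000
      vertex 0.000 25.342 0.000
      vertex 0.000 25.342 16.554
    endloop
  endfacet
  facet normal 0.0000 1.0000 0.0000
    outer loop
      vertex 9.109 25.342 0.000
      vertex 0.000 25.342 16.554
      vertex 9.109 25.342 16.554
    endloop
  endfacet
  facet normal -1.0000 0.0000 0.0000
    outer loop
      vertex 0.000 25.342 0.000
      vertex 0.000 0.000 0.000
      vertex 0.000 0.000 16.554
    endloop
  endfacet
  facet normal -1.0000 0.0000 0.0000
    outer loop
      vertex 0.000 25.342 0.000
      vertex 0.000 0.000 16.554
      vertex 0.000 25.342 16.554
    endloop
  endfacet
endsolid part

The G0 Z moves step by Δz≈3.311 mm. Every layer's G1 loop is the same polygon, so the solid is a straight extrusion of it from z=0 to z≈16.6. Closing with flat bottom and top caps and triangulating gives 20 facets — an L-shaped prism: outer 28.1 × 25.3 mm, arm thicknesses ≈ 7.57 mm (horizontal) and 9.11 mm (vertical), extruded 16.6 mm in z.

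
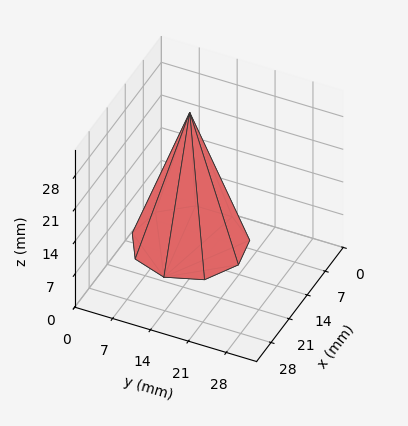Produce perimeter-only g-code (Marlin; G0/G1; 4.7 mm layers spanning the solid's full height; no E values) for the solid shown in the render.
Reading the render: the shape is a regular 9-sided pyramid, base circumscribed radius ≈ 10 mm, apex at z ≈ 28 mm (dimensions read to the nearest mm from the axis ticks). For the g-code, the solid's height is divided into equal slices at the stated Δz and each level perimeter traced with G1 moves after a G0 lift.

; perimeter-only toolpath
G21 ; units = mm
G90 ; absolute positioning
G28 ; home
; layer 1
G0 Z4.7
G0 X18.3 Y10.0
G1 X16.4 Y15.3
G1 X11.4 Y18.2
G1 X5.8 Y17.2
G1 X2.2 Y12.8
G1 X2.2 Y7.2
G1 X5.8 Y2.8
G1 X11.4 Y1.8
G1 X16.4 Y4.7
G1 X18.3 Y10.0
; layer 2
G0 Z9.3
G0 X16.7 Y10.0
G1 X15.1 Y14.3
G1 X11.1 Y16.5
G1 X6.7 Y15.8
G1 X3.7 Y12.3
G1 X3.7 Y7.7
G1 X6.7 Y4.2
G1 X11.1 Y3.5
G1 X15.1 Y5.7
G1 X16.7 Y10.0
; layer 3
G0 Z14.0
G0 X15.0 Y10.0
G1 X13.8 Y13.2
G1 X10.8 Y14.9
G1 X7.5 Y14.3
G1 X5.3 Y11.7
G1 X5.3 Y8.3
G1 X7.5 Y5.7
G1 X10.8 Y5.1
G1 X13.8 Y6.8
G1 X15.0 Y10.0
; layer 4
G0 Z18.7
G0 X13.3 Y10.0
G1 X12.6 Y12.1
G1 X10.6 Y13.3
G1 X8.3 Y12.9
G1 X6.9 Y11.1
G1 X6.9 Y8.9
G1 X8.3 Y7.1
G1 X10.6 Y6.7
G1 X12.6 Y7.9
G1 X13.3 Y10.0
; layer 5
G0 Z23.3
G0 X11.7 Y10.0
G1 X11.3 Y11.1
G1 X10.3 Y11.6
G1 X9.2 Y11.4
G1 X8.4 Y10.6
G1 X8.4 Y9.4
G1 X9.2 Y8.6
G1 X10.3 Y8.4
G1 X11.3 Y8.9
G1 X11.7 Y10.0
M2 ; end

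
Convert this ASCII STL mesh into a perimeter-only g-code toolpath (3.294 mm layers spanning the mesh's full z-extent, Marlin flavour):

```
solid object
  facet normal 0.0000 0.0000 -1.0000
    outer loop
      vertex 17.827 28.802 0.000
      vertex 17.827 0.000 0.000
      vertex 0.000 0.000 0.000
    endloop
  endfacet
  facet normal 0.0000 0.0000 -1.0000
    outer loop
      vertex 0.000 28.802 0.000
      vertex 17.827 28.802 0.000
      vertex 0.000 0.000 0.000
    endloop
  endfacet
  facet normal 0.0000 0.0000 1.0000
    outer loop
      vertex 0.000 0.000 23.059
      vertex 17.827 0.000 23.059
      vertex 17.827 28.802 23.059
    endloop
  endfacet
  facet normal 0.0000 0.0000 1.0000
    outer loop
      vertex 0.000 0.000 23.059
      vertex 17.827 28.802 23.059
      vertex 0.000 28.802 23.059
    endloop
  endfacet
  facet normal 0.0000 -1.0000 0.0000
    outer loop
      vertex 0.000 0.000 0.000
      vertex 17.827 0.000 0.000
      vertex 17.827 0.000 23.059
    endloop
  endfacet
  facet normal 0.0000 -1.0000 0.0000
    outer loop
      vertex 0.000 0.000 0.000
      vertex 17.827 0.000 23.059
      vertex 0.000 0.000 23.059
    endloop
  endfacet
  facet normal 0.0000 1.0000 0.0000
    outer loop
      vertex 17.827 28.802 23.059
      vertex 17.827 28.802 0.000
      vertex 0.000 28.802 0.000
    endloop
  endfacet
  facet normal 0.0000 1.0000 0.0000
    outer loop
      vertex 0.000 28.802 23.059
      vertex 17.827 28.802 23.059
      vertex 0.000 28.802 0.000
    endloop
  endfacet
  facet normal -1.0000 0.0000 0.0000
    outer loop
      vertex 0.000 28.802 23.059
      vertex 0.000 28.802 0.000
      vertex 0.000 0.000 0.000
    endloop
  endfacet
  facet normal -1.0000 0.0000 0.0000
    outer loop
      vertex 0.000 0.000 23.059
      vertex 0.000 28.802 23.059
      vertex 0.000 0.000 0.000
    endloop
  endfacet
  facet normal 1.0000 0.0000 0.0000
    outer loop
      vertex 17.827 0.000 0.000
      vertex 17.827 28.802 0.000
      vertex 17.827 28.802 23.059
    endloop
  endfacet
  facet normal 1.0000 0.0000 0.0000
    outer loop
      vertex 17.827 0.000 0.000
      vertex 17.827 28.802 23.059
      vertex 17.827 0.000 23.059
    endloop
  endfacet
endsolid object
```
; perimeter-only toolpath
G21 ; units = mm
G90 ; absolute positioning
G28 ; home
; layer 1
G0 Z3.294
G0 X0.000 Y0.000
G1 X17.827 Y0.000
G1 X17.827 Y28.802
G1 X0.000 Y28.802
G1 X0.000 Y0.000
; layer 2
G0 Z6.588
G0 X0.000 Y0.000
G1 X17.827 Y0.000
G1 X17.827 Y28.802
G1 X0.000 Y28.802
G1 X0.000 Y0.000
; layer 3
G0 Z9.882
G0 X0.000 Y0.000
G1 X17.827 Y0.000
G1 X17.827 Y28.802
G1 X0.000 Y28.802
G1 X0.000 Y0.000
; layer 4
G0 Z13.177
G0 X0.000 Y0.000
G1 X17.827 Y0.000
G1 X17.827 Y28.802
G1 X0.000 Y28.802
G1 X0.000 Y0.000
; layer 5
G0 Z16.471
G0 X0.000 Y0.000
G1 X17.827 Y0.000
G1 X17.827 Y28.802
G1 X0.000 Y28.802
G1 X0.000 Y0.000
; layer 6
G0 Z19.765
G0 X0.000 Y0.000
G1 X17.827 Y0.000
G1 X17.827 Y28.802
G1 X0.000 Y28.802
G1 X0.000 Y0.000
; layer 7
G0 Z23.059
G0 X0.000 Y0.000
G1 X17.827 Y0.000
G1 X17.827 Y28.802
G1 X0.000 Y28.802
G1 X0.000 Y0.000
M2 ; end

The solid is a rectangular box, roughly 17.8 × 28.8 mm footprint and 23.1 mm tall. Slicing at Δz = 3.294 mm — 7 equal slices spanning the solid's height, so layer i sits at z = i·h/7 — gives 7 non-empty perimeters. Each is a 4-segment closed polygon; G0 lifts to the layer z and rapids to the start vertex, then G1 traces the edges.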